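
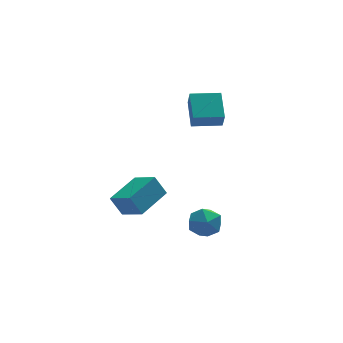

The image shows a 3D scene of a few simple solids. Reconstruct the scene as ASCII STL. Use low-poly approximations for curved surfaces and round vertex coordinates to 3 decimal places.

solid 
facet normal -0.989 0.142 0.031
outer loop
vertex 0.252 2.497 2.99
vertex 0.497 4.015 3.866
vertex 0.3 3.035 2.043
endloop
endfacet
facet normal -0.138 -0.858 -0.495
outer loop
vertex 1.903 2.805 1.994
vertex 0.252 2.497 2.99
vertex 0.3 3.035 2.043
endloop
endfacet
facet normal -0.989 0.143 0.030
outer loop
vertex 0.3 3.035 2.043
vertex 0.497 4.015 3.866
vertex 0.546 4.554 2.919
endloop
endfacet
facet normal 0.044 0.494 -0.869
outer loop
vertex 0.546 4.554 2.919
vertex 1.903 2.805 1.994
vertex 0.3 3.035 2.043
endloop
endfacet
facet normal -0.044 -0.494 0.868
outer loop
vertex 0.252 2.497 2.99
vertex 2.1 3.785 3.817
vertex 0.497 4.015 3.866
endloop
endfacet
facet normal -0.139 -0.858 -0.495
outer loop
vertex 1.854 2.266 2.941
vertex 0.252 2.497 2.99
vertex 1.903 2.805 1.994
endloop
endfacet
facet normal -0.045 -0.494 0.869
outer loop
vertex 1.854 2.266 2.941
vertex 2.1 3.785 3.817
vertex 0.252 2.497 2.99
endloop
endfacet
facet normal 0.138 0.858 0.495
outer loop
vertex 0.497 4.015 3.866
vertex 2.1 3.785 3.817
vertex 0.546 4.554 2.919
endloop
endfacet
facet normal 0.045 0.494 -0.868
outer loop
vertex 2.148 4.323 2.87
vertex 1.903 2.805 1.994
vertex 0.546 4.554 2.919
endloop
endfacet
facet normal 0.139 0.858 0.494
outer loop
vertex 0.546 4.554 2.919
vertex 2.1 3.785 3.817
vertex 2.148 4.323 2.87
endloop
endfacet
facet normal 0.989 -0.142 -0.030
outer loop
vertex 2.148 4.323 2.87
vertex 1.854 2.266 2.941
vertex 1.903 2.805 1.994
endloop
endfacet
facet normal 0.989 -0.142 -0.031
outer loop
vertex 2.1 3.785 3.817
vertex 1.854 2.266 2.941
vertex 2.148 4.323 2.87
endloop
endfacet
facet normal -0.051 0.732 0.680
outer loop
vertex -1.152 -2.259 -0.808
vertex -0.758 -2.853 -0.139
vertex -0.181 -2.295 -0.697
endloop
endfacet
facet normal 0.034 0.999 0.023
outer loop
vertex -1.152 -2.259 -0.808
vertex -0.181 -2.295 -0.697
vertex -0.571 -2.261 -1.594
endloop
endfacet
facet normal -0.510 0.772 -0.379
outer loop
vertex -1.152 -2.259 -0.808
vertex -0.571 -2.261 -1.594
vertex -1.388 -2.798 -1.589
endloop
endfacet
facet normal -0.931 0.365 0.029
outer loop
vertex -1.152 -2.259 -0.808
vertex -1.388 -2.798 -1.589
vertex -1.503 -3.164 -0.689
endloop
endfacet
facet normal -0.646 0.340 0.683
outer loop
vertex -1.152 -2.259 -0.808
vertex -1.503 -3.164 -0.689
vertex -0.758 -2.853 -0.139
endloop
endfacet
facet normal 0.636 0.730 -0.249
outer loop
vertex -0.571 -2.261 -1.594
vertex -0.181 -2.295 -0.697
vertex 0.183 -2.856 -1.411
endloop
endfacet
facet normal 0.499 0.297 0.814
outer loop
vertex -0.181 -2.295 -0.697
vertex -0.758 -2.853 -0.139
vertex 0.068 -3.222 -0.511
endloop
endfacet
facet normal -0.464 -0.336 0.819
outer loop
vertex -0.758 -2.853 -0.139
vertex -1.503 -3.164 -0.689
vertex -0.749 -3.759 -0.506
endloop
endfacet
facet normal -0.925 -0.296 -0.239
outer loop
vertex -1.503 -3.164 -0.689
vertex -1.388 -2.798 -1.589
vertex -1.139 -3.725 -1.403
endloop
endfacet
facet normal -0.243 0.362 -0.900
outer loop
vertex -1.388 -2.798 -1.589
vertex -0.571 -2.261 -1.594
vertex -0.562 -3.167 -1.961
endloop
endfacet
facet normal 0.931 -0.365 -0.029
outer loop
vertex -0.168 -3.761 -1.292
vertex 0.183 -2.856 -1.411
vertex 0.068 -3.222 -0.511
endloop
endfacet
facet normal 0.510 -0.772 0.379
outer loop
vertex -0.168 -3.761 -1.292
vertex 0.068 -3.222 -0.511
vertex -0.749 -3.759 -0.506
endloop
endfacet
facet normal -0.034 -0.999 -0.023
outer loop
vertex -0.168 -3.761 -1.292
vertex -0.749 -3.759 -0.506
vertex -1.139 -3.725 -1.403
endloop
endfacet
facet normal 0.051 -0.732 -0.680
outer loop
vertex -0.168 -3.761 -1.292
vertex -1.139 -3.725 -1.403
vertex -0.562 -3.167 -1.961
endloop
endfacet
facet normal 0.646 -0.340 -0.683
outer loop
vertex -0.168 -3.761 -1.292
vertex -0.562 -3.167 -1.961
vertex 0.183 -2.856 -1.411
endloop
endfacet
facet normal 0.925 0.296 0.239
outer loop
vertex 0.068 -3.222 -0.511
vertex 0.183 -2.856 -1.411
vertex -0.181 -2.295 -0.697
endloop
endfacet
facet normal 0.243 -0.362 0.900
outer loop
vertex -0.749 -3.759 -0.506
vertex 0.068 -3.222 -0.511
vertex -0.758 -2.853 -0.139
endloop
endfacet
facet normal -0.636 -0.730 0.249
outer loop
vertex -1.139 -3.725 -1.403
vertex -0.749 -3.759 -0.506
vertex -1.503 -3.164 -0.689
endloop
endfacet
facet normal -0.499 -0.297 -0.814
outer loop
vertex -0.562 -3.167 -1.961
vertex -1.139 -3.725 -1.403
vertex -1.388 -2.798 -1.589
endloop
endfacet
facet normal 0.464 0.336 -0.819
outer loop
vertex 0.183 -2.856 -1.411
vertex -0.562 -3.167 -1.961
vertex -0.571 -2.261 -1.594
endloop
endfacet
facet normal -0.763 -0.606 -0.225
outer loop
vertex -3.794 -0.575 -0.333
vertex -4.53 0.601 -1.002
vertex -3.25 -0.855 -1.424
endloop
endfacet
facet normal 0.478 -0.764 0.434
outer loop
vertex -1.67 0.399 -0.958
vertex -3.794 -0.575 -0.333
vertex -3.25 -0.855 -1.424
endloop
endfacet
facet normal -0.763 -0.606 -0.225
outer loop
vertex -3.25 -0.855 -1.424
vertex -4.53 0.601 -1.002
vertex -3.986 0.321 -2.092
endloop
endfacet
facet normal 0.435 -0.223 -0.872
outer loop
vertex -3.986 0.321 -2.092
vertex -1.67 0.399 -0.958
vertex -3.25 -0.855 -1.424
endloop
endfacet
facet normal -0.435 0.224 0.872
outer loop
vertex -3.794 -0.575 -0.333
vertex -2.95 1.855 -0.536
vertex -4.53 0.601 -1.002
endloop
endfacet
facet normal 0.478 -0.763 0.435
outer loop
vertex -2.214 0.679 0.132
vertex -3.794 -0.575 -0.333
vertex -1.67 0.399 -0.958
endloop
endfacet
facet normal -0.434 0.224 0.873
outer loop
vertex -2.214 0.679 0.132
vertex -2.95 1.855 -0.536
vertex -3.794 -0.575 -0.333
endloop
endfacet
facet normal -0.478 0.763 -0.435
outer loop
vertex -4.53 0.601 -1.002
vertex -2.95 1.855 -0.536
vertex -3.986 0.321 -2.092
endloop
endfacet
facet normal 0.435 -0.224 -0.872
outer loop
vertex -2.406 1.575 -1.627
vertex -1.67 0.399 -0.958
vertex -3.986 0.321 -2.092
endloop
endfacet
facet normal -0.478 0.763 -0.434
outer loop
vertex -3.986 0.321 -2.092
vertex -2.95 1.855 -0.536
vertex -2.406 1.575 -1.627
endloop
endfacet
facet normal 0.763 0.606 0.225
outer loop
vertex -2.406 1.575 -1.627
vertex -2.214 0.679 0.132
vertex -1.67 0.399 -0.958
endloop
endfacet
facet normal 0.763 0.606 0.225
outer loop
vertex -2.95 1.855 -0.536
vertex -2.214 0.679 0.132
vertex -2.406 1.575 -1.627
endloop
endfacet

endsolid


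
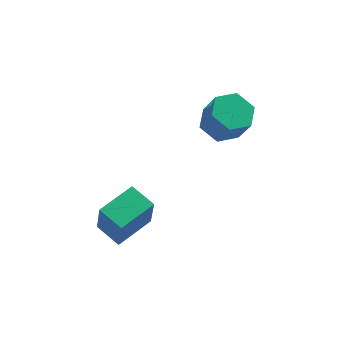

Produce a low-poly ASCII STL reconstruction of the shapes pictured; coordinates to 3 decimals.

solid 
facet normal -0.504 0.834 0.222
outer loop
vertex -4.737 -3.774 -2.039
vertex -3.054 -2.813 -1.827
vertex -4.772 -3.313 -3.851
endloop
endfacet
facet normal -0.863 -0.493 -0.109
outer loop
vertex -4.086 -4.447 -4.153
vertex -4.737 -3.774 -2.039
vertex -4.772 -3.313 -3.851
endloop
endfacet
facet normal -0.505 0.834 0.222
outer loop
vertex -4.772 -3.313 -3.851
vertex -3.054 -2.813 -1.827
vertex -3.089 -2.351 -3.639
endloop
endfacet
facet normal -0.019 0.247 -0.969
outer loop
vertex -3.089 -2.351 -3.639
vertex -4.086 -4.447 -4.153
vertex -4.772 -3.313 -3.851
endloop
endfacet
facet normal 0.019 -0.247 0.969
outer loop
vertex -4.737 -3.774 -2.039
vertex -2.368 -3.947 -2.129
vertex -3.054 -2.813 -1.827
endloop
endfacet
facet normal -0.863 -0.493 -0.109
outer loop
vertex -4.051 -4.909 -2.341
vertex -4.737 -3.774 -2.039
vertex -4.086 -4.447 -4.153
endloop
endfacet
facet normal 0.019 -0.246 0.969
outer loop
vertex -4.051 -4.909 -2.341
vertex -2.368 -3.947 -2.129
vertex -4.737 -3.774 -2.039
endloop
endfacet
facet normal 0.863 0.493 0.109
outer loop
vertex -3.054 -2.813 -1.827
vertex -2.368 -3.947 -2.129
vertex -3.089 -2.351 -3.639
endloop
endfacet
facet normal -0.019 0.247 -0.969
outer loop
vertex -2.403 -3.486 -3.941
vertex -4.086 -4.447 -4.153
vertex -3.089 -2.351 -3.639
endloop
endfacet
facet normal 0.863 0.493 0.109
outer loop
vertex -3.089 -2.351 -3.639
vertex -2.368 -3.947 -2.129
vertex -2.403 -3.486 -3.941
endloop
endfacet
facet normal 0.504 -0.834 -0.222
outer loop
vertex -2.403 -3.486 -3.941
vertex -4.051 -4.909 -2.341
vertex -4.086 -4.447 -4.153
endloop
endfacet
facet normal 0.505 -0.834 -0.222
outer loop
vertex -2.368 -3.947 -2.129
vertex -4.051 -4.909 -2.341
vertex -2.403 -3.486 -3.941
endloop
endfacet
facet normal -0.220 0.397 -0.891
outer loop
vertex 1.704 -2.86 0.541
vertex 1.114 -2.142 1.007
vertex 2.123 -1.957 0.84
endloop
endfacet
facet normal 0.888 -0.296 -0.351
outer loop
vertex 1.704 -2.86 0.541
vertex 2.123 -1.957 0.84
vertex 2.056 -3.496 1.966
endloop
endfacet
facet normal 0.888 -0.296 -0.352
outer loop
vertex 2.056 -3.496 1.966
vertex 2.123 -1.957 0.84
vertex 2.476 -2.593 2.265
endloop
endfacet
facet normal 0.221 -0.398 0.891
outer loop
vertex 2.056 -3.496 1.966
vertex 2.476 -2.593 2.265
vertex 1.466 -2.778 2.433
endloop
endfacet
facet normal -0.220 0.397 -0.891
outer loop
vertex 2.123 -1.957 0.84
vertex 1.114 -2.142 1.007
vertex 1.533 -1.239 1.306
endloop
endfacet
facet normal 0.793 0.604 0.073
outer loop
vertex 2.123 -1.957 0.84
vertex 1.533 -1.239 1.306
vertex 2.476 -2.593 2.265
endloop
endfacet
facet normal 0.794 0.604 0.073
outer loop
vertex 2.476 -2.593 2.265
vertex 1.533 -1.239 1.306
vertex 1.886 -1.874 2.732
endloop
endfacet
facet normal 0.221 -0.397 0.891
outer loop
vertex 2.476 -2.593 2.265
vertex 1.886 -1.874 2.732
vertex 1.466 -2.778 2.433
endloop
endfacet
facet normal -0.221 0.397 -0.891
outer loop
vertex 1.533 -1.239 1.306
vertex 1.114 -2.142 1.007
vertex 0.524 -1.424 1.474
endloop
endfacet
facet normal -0.094 0.901 0.424
outer loop
vertex 1.533 -1.239 1.306
vertex 0.524 -1.424 1.474
vertex 1.886 -1.874 2.732
endloop
endfacet
facet normal -0.095 0.900 0.425
outer loop
vertex 1.886 -1.874 2.732
vertex 0.524 -1.424 1.474
vertex 0.876 -2.06 2.899
endloop
endfacet
facet normal 0.220 -0.397 0.891
outer loop
vertex 1.886 -1.874 2.732
vertex 0.876 -2.06 2.899
vertex 1.466 -2.778 2.433
endloop
endfacet
facet normal -0.221 0.398 -0.891
outer loop
vertex 0.524 -1.424 1.474
vertex 1.114 -2.142 1.007
vertex 0.104 -2.327 1.175
endloop
endfacet
facet normal -0.888 0.297 0.352
outer loop
vertex 0.524 -1.424 1.474
vertex 0.104 -2.327 1.175
vertex 0.876 -2.06 2.899
endloop
endfacet
facet normal -0.888 0.296 0.352
outer loop
vertex 0.876 -2.06 2.899
vertex 0.104 -2.327 1.175
vertex 0.457 -2.963 2.6
endloop
endfacet
facet normal 0.220 -0.397 0.891
outer loop
vertex 0.876 -2.06 2.899
vertex 0.457 -2.963 2.6
vertex 1.466 -2.778 2.433
endloop
endfacet
facet normal -0.221 0.397 -0.891
outer loop
vertex 0.104 -2.327 1.175
vertex 1.114 -2.142 1.007
vertex 0.694 -3.046 0.708
endloop
endfacet
facet normal -0.794 -0.604 -0.073
outer loop
vertex 0.104 -2.327 1.175
vertex 0.694 -3.046 0.708
vertex 0.457 -2.963 2.6
endloop
endfacet
facet normal -0.793 -0.605 -0.073
outer loop
vertex 0.457 -2.963 2.6
vertex 0.694 -3.046 0.708
vertex 1.047 -3.681 2.134
endloop
endfacet
facet normal 0.220 -0.397 0.891
outer loop
vertex 0.457 -2.963 2.6
vertex 1.047 -3.681 2.134
vertex 1.466 -2.778 2.433
endloop
endfacet
facet normal -0.220 0.397 -0.891
outer loop
vertex 0.694 -3.046 0.708
vertex 1.114 -2.142 1.007
vertex 1.704 -2.86 0.541
endloop
endfacet
facet normal 0.096 -0.900 -0.425
outer loop
vertex 0.694 -3.046 0.708
vertex 1.704 -2.86 0.541
vertex 1.047 -3.681 2.134
endloop
endfacet
facet normal 0.094 -0.900 -0.425
outer loop
vertex 1.047 -3.681 2.134
vertex 1.704 -2.86 0.541
vertex 2.056 -3.496 1.966
endloop
endfacet
facet normal 0.221 -0.397 0.891
outer loop
vertex 1.047 -3.681 2.134
vertex 2.056 -3.496 1.966
vertex 1.466 -2.778 2.433
endloop
endfacet

endsolid


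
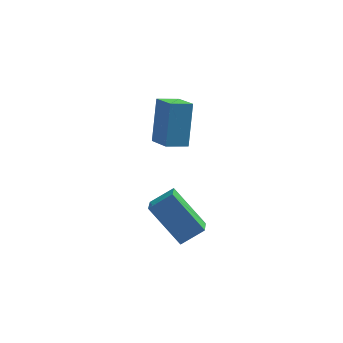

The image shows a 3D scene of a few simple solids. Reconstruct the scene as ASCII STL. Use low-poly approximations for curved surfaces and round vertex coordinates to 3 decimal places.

solid 
facet normal -0.586 0.393 0.709
outer loop
vertex 0.136 -2.119 0.235
vertex 0.199 -1.234 -0.204
vertex -0.705 -2.342 -0.336
endloop
endfacet
facet normal -0.064 -0.894 0.443
outer loop
vertex 0.401 -3.086 -1.676
vertex 0.136 -2.119 0.235
vertex -0.705 -2.342 -0.336
endloop
endfacet
facet normal -0.586 0.393 0.709
outer loop
vertex -0.705 -2.342 -0.336
vertex 0.199 -1.234 -0.204
vertex -0.642 -1.457 -0.775
endloop
endfacet
facet normal -0.808 -0.214 -0.548
outer loop
vertex -0.642 -1.457 -0.775
vertex 0.401 -3.086 -1.676
vertex -0.705 -2.342 -0.336
endloop
endfacet
facet normal 0.808 0.214 0.548
outer loop
vertex 0.136 -2.119 0.235
vertex 1.305 -1.978 -1.544
vertex 0.199 -1.234 -0.204
endloop
endfacet
facet normal -0.064 -0.894 0.443
outer loop
vertex 1.242 -2.863 -1.105
vertex 0.136 -2.119 0.235
vertex 0.401 -3.086 -1.676
endloop
endfacet
facet normal 0.808 0.214 0.548
outer loop
vertex 1.242 -2.863 -1.105
vertex 1.305 -1.978 -1.544
vertex 0.136 -2.119 0.235
endloop
endfacet
facet normal 0.064 0.894 -0.443
outer loop
vertex 0.199 -1.234 -0.204
vertex 1.305 -1.978 -1.544
vertex -0.642 -1.457 -0.775
endloop
endfacet
facet normal -0.808 -0.214 -0.548
outer loop
vertex 0.464 -2.201 -2.115
vertex 0.401 -3.086 -1.676
vertex -0.642 -1.457 -0.775
endloop
endfacet
facet normal 0.064 0.894 -0.443
outer loop
vertex -0.642 -1.457 -0.775
vertex 1.305 -1.978 -1.544
vertex 0.464 -2.201 -2.115
endloop
endfacet
facet normal 0.586 -0.393 -0.709
outer loop
vertex 0.464 -2.201 -2.115
vertex 1.242 -2.863 -1.105
vertex 0.401 -3.086 -1.676
endloop
endfacet
facet normal 0.586 -0.393 -0.709
outer loop
vertex 1.305 -1.978 -1.544
vertex 1.242 -2.863 -1.105
vertex 0.464 -2.201 -2.115
endloop
endfacet
facet normal -0.906 -0.320 0.276
outer loop
vertex 0.122 1.625 2.11
vertex -0.368 2.595 1.626
vertex -0.057 0.714 0.464
endloop
endfacet
facet normal 0.411 -0.816 0.407
outer loop
vertex 0.768 1.005 0.214
vertex 0.122 1.625 2.11
vertex -0.057 0.714 0.464
endloop
endfacet
facet normal -0.906 -0.320 0.276
outer loop
vertex -0.057 0.714 0.464
vertex -0.368 2.595 1.626
vertex -0.547 1.684 -0.02
endloop
endfacet
facet normal -0.094 -0.482 -0.871
outer loop
vertex -0.547 1.684 -0.02
vertex 0.768 1.005 0.214
vertex -0.057 0.714 0.464
endloop
endfacet
facet normal 0.094 0.482 0.871
outer loop
vertex 0.122 1.625 2.11
vertex 0.457 2.886 1.376
vertex -0.368 2.595 1.626
endloop
endfacet
facet normal 0.411 -0.816 0.407
outer loop
vertex 0.947 1.916 1.86
vertex 0.122 1.625 2.11
vertex 0.768 1.005 0.214
endloop
endfacet
facet normal 0.094 0.482 0.871
outer loop
vertex 0.947 1.916 1.86
vertex 0.457 2.886 1.376
vertex 0.122 1.625 2.11
endloop
endfacet
facet normal -0.411 0.816 -0.407
outer loop
vertex -0.368 2.595 1.626
vertex 0.457 2.886 1.376
vertex -0.547 1.684 -0.02
endloop
endfacet
facet normal -0.094 -0.482 -0.871
outer loop
vertex 0.278 1.975 -0.27
vertex 0.768 1.005 0.214
vertex -0.547 1.684 -0.02
endloop
endfacet
facet normal -0.411 0.816 -0.407
outer loop
vertex -0.547 1.684 -0.02
vertex 0.457 2.886 1.376
vertex 0.278 1.975 -0.27
endloop
endfacet
facet normal 0.906 0.320 -0.276
outer loop
vertex 0.278 1.975 -0.27
vertex 0.947 1.916 1.86
vertex 0.768 1.005 0.214
endloop
endfacet
facet normal 0.906 0.320 -0.276
outer loop
vertex 0.457 2.886 1.376
vertex 0.947 1.916 1.86
vertex 0.278 1.975 -0.27
endloop
endfacet

endsolid


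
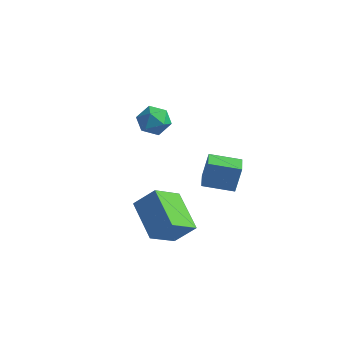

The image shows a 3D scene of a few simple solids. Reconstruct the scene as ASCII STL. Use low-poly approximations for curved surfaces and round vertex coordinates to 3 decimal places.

solid 
facet normal -0.508 0.855 -0.108
outer loop
vertex 0.719 2.147 -2.753
vertex 2.118 2.936 -3.084
vertex 0.534 1.848 -4.253
endloop
endfacet
facet normal -0.854 -0.481 0.201
outer loop
vertex 1.082 0.924 -4.136
vertex 0.719 2.147 -2.753
vertex 0.534 1.848 -4.253
endloop
endfacet
facet normal -0.508 0.855 -0.108
outer loop
vertex 0.534 1.848 -4.253
vertex 2.118 2.936 -3.084
vertex 1.933 2.637 -4.583
endloop
endfacet
facet normal -0.120 -0.194 -0.974
outer loop
vertex 1.933 2.637 -4.583
vertex 1.082 0.924 -4.136
vertex 0.534 1.848 -4.253
endloop
endfacet
facet normal 0.120 0.195 0.973
outer loop
vertex 0.719 2.147 -2.753
vertex 2.666 2.012 -2.967
vertex 2.118 2.936 -3.084
endloop
endfacet
facet normal -0.853 -0.481 0.201
outer loop
vertex 1.267 1.223 -2.637
vertex 0.719 2.147 -2.753
vertex 1.082 0.924 -4.136
endloop
endfacet
facet normal 0.120 0.194 0.974
outer loop
vertex 1.267 1.223 -2.637
vertex 2.666 2.012 -2.967
vertex 0.719 2.147 -2.753
endloop
endfacet
facet normal 0.853 0.481 -0.201
outer loop
vertex 2.118 2.936 -3.084
vertex 2.666 2.012 -2.967
vertex 1.933 2.637 -4.583
endloop
endfacet
facet normal -0.121 -0.194 -0.974
outer loop
vertex 2.481 1.713 -4.467
vertex 1.082 0.924 -4.136
vertex 1.933 2.637 -4.583
endloop
endfacet
facet normal 0.853 0.481 -0.201
outer loop
vertex 1.933 2.637 -4.583
vertex 2.666 2.012 -2.967
vertex 2.481 1.713 -4.467
endloop
endfacet
facet normal 0.508 -0.855 0.108
outer loop
vertex 2.481 1.713 -4.467
vertex 1.267 1.223 -2.637
vertex 1.082 0.924 -4.136
endloop
endfacet
facet normal 0.508 -0.855 0.108
outer loop
vertex 2.666 2.012 -2.967
vertex 1.267 1.223 -2.637
vertex 2.481 1.713 -4.467
endloop
endfacet
facet normal -0.616 -0.351 -0.705
outer loop
vertex 0.325 -3.697 -2.548
vertex 0.722 -2.288 -3.596
vertex 1.99 -4.827 -3.439
endloop
endfacet
facet normal -0.220 -0.783 0.582
outer loop
vertex 2.858 -4.332 -2.444
vertex 0.325 -3.697 -2.548
vertex 1.99 -4.827 -3.439
endloop
endfacet
facet normal -0.616 -0.351 -0.705
outer loop
vertex 1.99 -4.827 -3.439
vertex 0.722 -2.288 -3.596
vertex 2.386 -3.418 -4.486
endloop
endfacet
facet normal 0.757 -0.513 -0.405
outer loop
vertex 2.386 -3.418 -4.486
vertex 2.858 -4.332 -2.444
vertex 1.99 -4.827 -3.439
endloop
endfacet
facet normal -0.757 0.514 0.404
outer loop
vertex 0.325 -3.697 -2.548
vertex 1.59 -1.793 -2.601
vertex 0.722 -2.288 -3.596
endloop
endfacet
facet normal -0.220 -0.783 0.582
outer loop
vertex 1.194 -3.202 -1.554
vertex 0.325 -3.697 -2.548
vertex 2.858 -4.332 -2.444
endloop
endfacet
facet normal -0.756 0.514 0.405
outer loop
vertex 1.194 -3.202 -1.554
vertex 1.59 -1.793 -2.601
vertex 0.325 -3.697 -2.548
endloop
endfacet
facet normal 0.220 0.783 -0.582
outer loop
vertex 0.722 -2.288 -3.596
vertex 1.59 -1.793 -2.601
vertex 2.386 -3.418 -4.486
endloop
endfacet
facet normal 0.756 -0.514 -0.405
outer loop
vertex 3.255 -2.923 -3.492
vertex 2.858 -4.332 -2.444
vertex 2.386 -3.418 -4.486
endloop
endfacet
facet normal 0.220 0.783 -0.582
outer loop
vertex 2.386 -3.418 -4.486
vertex 1.59 -1.793 -2.601
vertex 3.255 -2.923 -3.492
endloop
endfacet
facet normal 0.616 0.351 0.705
outer loop
vertex 3.255 -2.923 -3.492
vertex 1.194 -3.202 -1.554
vertex 2.858 -4.332 -2.444
endloop
endfacet
facet normal 0.616 0.351 0.705
outer loop
vertex 1.59 -1.793 -2.601
vertex 1.194 -3.202 -1.554
vertex 3.255 -2.923 -3.492
endloop
endfacet
facet normal -0.532 -0.266 0.804
outer loop
vertex -1.227 -0.03 1.32
vertex -1.427 -0.819 0.927
vertex -0.687 -0.745 1.441
endloop
endfacet
facet normal 0.004 0.170 0.986
outer loop
vertex -1.227 -0.03 1.32
vertex -0.687 -0.745 1.441
vertex -0.329 0.073 1.299
endloop
endfacet
facet normal -0.075 0.779 0.622
outer loop
vertex -1.227 -0.03 1.32
vertex -0.329 0.073 1.299
vertex -0.847 0.504 0.697
endloop
endfacet
facet normal -0.658 0.721 0.216
outer loop
vertex -1.227 -0.03 1.32
vertex -0.847 0.504 0.697
vertex -1.526 -0.047 0.467
endloop
endfacet
facet normal -0.942 0.075 0.329
outer loop
vertex -1.227 -0.03 1.32
vertex -1.526 -0.047 0.467
vertex -1.427 -0.819 0.927
endloop
endfacet
facet normal 0.615 -0.134 0.777
outer loop
vertex -0.329 0.073 1.299
vertex -0.687 -0.745 1.441
vertex 0.026 -0.653 0.893
endloop
endfacet
facet normal -0.252 -0.838 0.484
outer loop
vertex -0.687 -0.745 1.441
vertex -1.427 -0.819 0.927
vertex -0.653 -1.204 0.663
endloop
endfacet
facet normal -0.914 -0.287 -0.286
outer loop
vertex -1.427 -0.819 0.927
vertex -1.526 -0.047 0.467
vertex -1.171 -0.773 0.061
endloop
endfacet
facet normal -0.457 0.757 -0.467
outer loop
vertex -1.526 -0.047 0.467
vertex -0.847 0.504 0.697
vertex -0.813 0.045 -0.081
endloop
endfacet
facet normal 0.488 0.852 0.190
outer loop
vertex -0.847 0.504 0.697
vertex -0.329 0.073 1.299
vertex -0.073 0.119 0.433
endloop
endfacet
facet normal 0.658 -0.721 -0.216
outer loop
vertex -0.273 -0.67 0.04
vertex 0.026 -0.653 0.893
vertex -0.653 -1.204 0.663
endloop
endfacet
facet normal 0.075 -0.779 -0.622
outer loop
vertex -0.273 -0.67 0.04
vertex -0.653 -1.204 0.663
vertex -1.171 -0.773 0.061
endloop
endfacet
facet normal -0.004 -0.170 -0.986
outer loop
vertex -0.273 -0.67 0.04
vertex -1.171 -0.773 0.061
vertex -0.813 0.045 -0.081
endloop
endfacet
facet normal 0.532 0.266 -0.804
outer loop
vertex -0.273 -0.67 0.04
vertex -0.813 0.045 -0.081
vertex -0.073 0.119 0.433
endloop
endfacet
facet normal 0.942 -0.075 -0.329
outer loop
vertex -0.273 -0.67 0.04
vertex -0.073 0.119 0.433
vertex 0.026 -0.653 0.893
endloop
endfacet
facet normal 0.457 -0.757 0.467
outer loop
vertex -0.653 -1.204 0.663
vertex 0.026 -0.653 0.893
vertex -0.687 -0.745 1.441
endloop
endfacet
facet normal -0.488 -0.852 -0.190
outer loop
vertex -1.171 -0.773 0.061
vertex -0.653 -1.204 0.663
vertex -1.427 -0.819 0.927
endloop
endfacet
facet normal -0.615 0.134 -0.777
outer loop
vertex -0.813 0.045 -0.081
vertex -1.171 -0.773 0.061
vertex -1.526 -0.047 0.467
endloop
endfacet
facet normal 0.252 0.838 -0.484
outer loop
vertex -0.073 0.119 0.433
vertex -0.813 0.045 -0.081
vertex -0.847 0.504 0.697
endloop
endfacet
facet normal 0.914 0.287 0.286
outer loop
vertex 0.026 -0.653 0.893
vertex -0.073 0.119 0.433
vertex -0.329 0.073 1.299
endloop
endfacet

endsolid


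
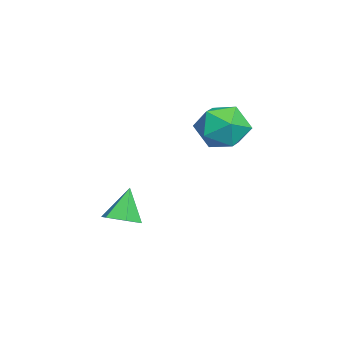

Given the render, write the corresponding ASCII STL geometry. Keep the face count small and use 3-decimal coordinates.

solid 
facet normal -0.358 0.827 0.433
outer loop
vertex 2.244 3.401 1.908
vertex 2.882 3.3 2.629
vertex 3.117 3.813 1.843
endloop
endfacet
facet normal -0.427 0.861 -0.277
outer loop
vertex 2.244 3.401 1.908
vertex 3.117 3.813 1.843
vertex 2.731 3.374 1.072
endloop
endfacet
facet normal -0.819 0.302 -0.487
outer loop
vertex 2.244 3.401 1.908
vertex 2.731 3.374 1.072
vertex 2.257 2.589 1.382
endloop
endfacet
facet normal -0.993 -0.076 0.093
outer loop
vertex 2.244 3.401 1.908
vertex 2.257 2.589 1.382
vertex 2.351 2.543 2.344
endloop
endfacet
facet normal -0.708 0.248 0.661
outer loop
vertex 2.244 3.401 1.908
vertex 2.351 2.543 2.344
vertex 2.882 3.3 2.629
endloop
endfacet
facet normal 0.222 0.795 -0.564
outer loop
vertex 2.731 3.374 1.072
vertex 3.117 3.813 1.843
vertex 3.669 3.257 1.276
endloop
endfacet
facet normal 0.334 0.741 0.583
outer loop
vertex 3.117 3.813 1.843
vertex 2.882 3.3 2.629
vertex 3.763 3.211 2.238
endloop
endfacet
facet normal -0.232 -0.196 0.953
outer loop
vertex 2.882 3.3 2.629
vertex 2.351 2.543 2.344
vertex 3.289 2.426 2.548
endloop
endfacet
facet normal -0.692 -0.721 0.033
outer loop
vertex 2.351 2.543 2.344
vertex 2.257 2.589 1.382
vertex 2.903 1.987 1.777
endloop
endfacet
facet normal -0.412 -0.108 -0.905
outer loop
vertex 2.257 2.589 1.382
vertex 2.731 3.374 1.072
vertex 3.138 2.5 0.991
endloop
endfacet
facet normal 0.993 0.076 -0.093
outer loop
vertex 3.776 2.399 1.712
vertex 3.669 3.257 1.276
vertex 3.763 3.211 2.238
endloop
endfacet
facet normal 0.819 -0.302 0.487
outer loop
vertex 3.776 2.399 1.712
vertex 3.763 3.211 2.238
vertex 3.289 2.426 2.548
endloop
endfacet
facet normal 0.427 -0.861 0.277
outer loop
vertex 3.776 2.399 1.712
vertex 3.289 2.426 2.548
vertex 2.903 1.987 1.777
endloop
endfacet
facet normal 0.358 -0.827 -0.433
outer loop
vertex 3.776 2.399 1.712
vertex 2.903 1.987 1.777
vertex 3.138 2.5 0.991
endloop
endfacet
facet normal 0.708 -0.248 -0.661
outer loop
vertex 3.776 2.399 1.712
vertex 3.138 2.5 0.991
vertex 3.669 3.257 1.276
endloop
endfacet
facet normal 0.692 0.721 -0.033
outer loop
vertex 3.763 3.211 2.238
vertex 3.669 3.257 1.276
vertex 3.117 3.813 1.843
endloop
endfacet
facet normal 0.412 0.108 0.905
outer loop
vertex 3.289 2.426 2.548
vertex 3.763 3.211 2.238
vertex 2.882 3.3 2.629
endloop
endfacet
facet normal -0.222 -0.795 0.564
outer loop
vertex 2.903 1.987 1.777
vertex 3.289 2.426 2.548
vertex 2.351 2.543 2.344
endloop
endfacet
facet normal -0.334 -0.741 -0.583
outer loop
vertex 3.138 2.5 0.991
vertex 2.903 1.987 1.777
vertex 2.257 2.589 1.382
endloop
endfacet
facet normal 0.232 0.196 -0.953
outer loop
vertex 3.669 3.257 1.276
vertex 3.138 2.5 0.991
vertex 2.731 3.374 1.072
endloop
endfacet
facet normal 0.452 -0.149 -0.880
outer loop
vertex 3.684 -0.619 -1.939
vertex 3.253 -0.197 -2.232
vertex 3.828 0.034 -1.976
endloop
endfacet
facet normal 0.607 -0.089 0.790
outer loop
vertex 3.684 -0.619 -1.939
vertex 3.828 0.034 -1.976
vertex 2.667 -0.003 -1.088
endloop
endfacet
facet normal 0.452 -0.150 -0.879
outer loop
vertex 3.828 0.034 -1.976
vertex 3.253 -0.197 -2.232
vertex 3.398 0.456 -2.269
endloop
endfacet
facet normal 0.382 0.757 0.530
outer loop
vertex 3.828 0.034 -1.976
vertex 3.398 0.456 -2.269
vertex 2.667 -0.003 -1.088
endloop
endfacet
facet normal 0.451 -0.150 -0.880
outer loop
vertex 3.398 0.456 -2.269
vertex 3.253 -0.197 -2.232
vertex 2.823 0.225 -2.524
endloop
endfacet
facet normal -0.409 0.907 0.100
outer loop
vertex 3.398 0.456 -2.269
vertex 2.823 0.225 -2.524
vertex 2.667 -0.003 -1.088
endloop
endfacet
facet normal 0.451 -0.149 -0.880
outer loop
vertex 2.823 0.225 -2.524
vertex 3.253 -0.197 -2.232
vertex 2.679 -0.428 -2.487
endloop
endfacet
facet normal -0.975 0.211 -0.072
outer loop
vertex 2.823 0.225 -2.524
vertex 2.679 -0.428 -2.487
vertex 2.667 -0.003 -1.088
endloop
endfacet
facet normal 0.451 -0.149 -0.880
outer loop
vertex 2.679 -0.428 -2.487
vertex 3.253 -0.197 -2.232
vertex 3.109 -0.85 -2.195
endloop
endfacet
facet normal -0.750 -0.635 0.186
outer loop
vertex 2.679 -0.428 -2.487
vertex 3.109 -0.85 -2.195
vertex 2.667 -0.003 -1.088
endloop
endfacet
facet normal 0.452 -0.149 -0.880
outer loop
vertex 3.109 -0.85 -2.195
vertex 3.253 -0.197 -2.232
vertex 3.684 -0.619 -1.939
endloop
endfacet
facet normal 0.041 -0.786 0.617
outer loop
vertex 3.109 -0.85 -2.195
vertex 3.684 -0.619 -1.939
vertex 2.667 -0.003 -1.088
endloop
endfacet

endsolid


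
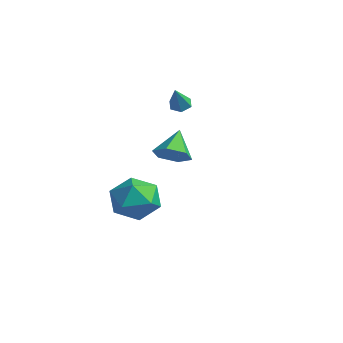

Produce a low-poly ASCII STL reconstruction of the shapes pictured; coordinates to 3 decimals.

solid 
facet normal -0.878 0.389 0.279
outer loop
vertex -2.335 -2.737 -1.323
vertex -1.877 -2.456 -0.275
vertex -1.821 -1.689 -1.167
endloop
endfacet
facet normal -0.786 0.449 -0.426
outer loop
vertex -2.335 -2.737 -1.323
vertex -1.821 -1.689 -1.167
vertex -1.631 -2.296 -2.158
endloop
endfacet
facet normal -0.692 -0.207 -0.692
outer loop
vertex -2.335 -2.737 -1.323
vertex -1.631 -2.296 -2.158
vertex -1.57 -3.438 -1.878
endloop
endfacet
facet normal -0.725 -0.671 -0.152
outer loop
vertex -2.335 -2.737 -1.323
vertex -1.57 -3.438 -1.878
vertex -1.722 -3.537 -0.714
endloop
endfacet
facet normal -0.841 -0.303 0.449
outer loop
vertex -2.335 -2.737 -1.323
vertex -1.722 -3.537 -0.714
vertex -1.877 -2.456 -0.275
endloop
endfacet
facet normal -0.187 0.821 -0.539
outer loop
vertex -1.631 -2.296 -2.158
vertex -1.821 -1.689 -1.167
vertex -0.738 -1.743 -1.626
endloop
endfacet
facet normal -0.337 0.724 0.602
outer loop
vertex -1.821 -1.689 -1.167
vertex -1.877 -2.456 -0.275
vertex -0.89 -1.842 -0.462
endloop
endfacet
facet normal -0.277 -0.395 0.876
outer loop
vertex -1.877 -2.456 -0.275
vertex -1.722 -3.537 -0.714
vertex -0.829 -2.984 -0.182
endloop
endfacet
facet normal -0.090 -0.991 -0.096
outer loop
vertex -1.722 -3.537 -0.714
vertex -1.57 -3.438 -1.878
vertex -0.639 -3.591 -1.173
endloop
endfacet
facet normal -0.035 -0.240 -0.970
outer loop
vertex -1.57 -3.438 -1.878
vertex -1.631 -2.296 -2.158
vertex -0.583 -2.824 -2.065
endloop
endfacet
facet normal 0.725 0.671 0.152
outer loop
vertex -0.125 -2.543 -1.017
vertex -0.738 -1.743 -1.626
vertex -0.89 -1.842 -0.462
endloop
endfacet
facet normal 0.692 0.207 0.692
outer loop
vertex -0.125 -2.543 -1.017
vertex -0.89 -1.842 -0.462
vertex -0.829 -2.984 -0.182
endloop
endfacet
facet normal 0.786 -0.449 0.426
outer loop
vertex -0.125 -2.543 -1.017
vertex -0.829 -2.984 -0.182
vertex -0.639 -3.591 -1.173
endloop
endfacet
facet normal 0.878 -0.389 -0.279
outer loop
vertex -0.125 -2.543 -1.017
vertex -0.639 -3.591 -1.173
vertex -0.583 -2.824 -2.065
endloop
endfacet
facet normal 0.841 0.303 -0.449
outer loop
vertex -0.125 -2.543 -1.017
vertex -0.583 -2.824 -2.065
vertex -0.738 -1.743 -1.626
endloop
endfacet
facet normal 0.090 0.991 0.096
outer loop
vertex -0.89 -1.842 -0.462
vertex -0.738 -1.743 -1.626
vertex -1.821 -1.689 -1.167
endloop
endfacet
facet normal 0.035 0.240 0.970
outer loop
vertex -0.829 -2.984 -0.182
vertex -0.89 -1.842 -0.462
vertex -1.877 -2.456 -0.275
endloop
endfacet
facet normal 0.187 -0.821 0.539
outer loop
vertex -0.639 -3.591 -1.173
vertex -0.829 -2.984 -0.182
vertex -1.722 -3.537 -0.714
endloop
endfacet
facet normal 0.337 -0.724 -0.602
outer loop
vertex -0.583 -2.824 -2.065
vertex -0.639 -3.591 -1.173
vertex -1.57 -3.438 -1.878
endloop
endfacet
facet normal 0.277 0.395 -0.876
outer loop
vertex -0.738 -1.743 -1.626
vertex -0.583 -2.824 -2.065
vertex -1.631 -2.296 -2.158
endloop
endfacet
facet normal 0.480 -0.534 -0.696
outer loop
vertex 3.327 -3.906 3.538
vertex 3.014 -3.46 2.98
vertex 3.698 -3.262 3.3
endloop
endfacet
facet normal 0.444 0.074 0.893
outer loop
vertex 3.327 -3.906 3.538
vertex 3.698 -3.262 3.3
vertex 2.366 -2.74 3.92
endloop
endfacet
facet normal 0.480 -0.533 -0.696
outer loop
vertex 3.698 -3.262 3.3
vertex 3.014 -3.46 2.98
vertex 3.384 -2.816 2.742
endloop
endfacet
facet normal 0.482 0.796 0.365
outer loop
vertex 3.698 -3.262 3.3
vertex 3.384 -2.816 2.742
vertex 2.366 -2.74 3.92
endloop
endfacet
facet normal 0.481 -0.533 -0.696
outer loop
vertex 3.384 -2.816 2.742
vertex 3.014 -3.46 2.98
vertex 2.701 -3.014 2.422
endloop
endfacet
facet normal -0.177 0.960 -0.215
outer loop
vertex 3.384 -2.816 2.742
vertex 2.701 -3.014 2.422
vertex 2.366 -2.74 3.92
endloop
endfacet
facet normal 0.481 -0.533 -0.696
outer loop
vertex 2.701 -3.014 2.422
vertex 3.014 -3.46 2.98
vertex 2.331 -3.658 2.66
endloop
endfacet
facet normal -0.875 0.403 -0.269
outer loop
vertex 2.701 -3.014 2.422
vertex 2.331 -3.658 2.66
vertex 2.366 -2.74 3.92
endloop
endfacet
facet normal 0.481 -0.533 -0.696
outer loop
vertex 2.331 -3.658 2.66
vertex 3.014 -3.46 2.98
vertex 2.644 -4.104 3.218
endloop
endfacet
facet normal -0.912 -0.318 0.257
outer loop
vertex 2.331 -3.658 2.66
vertex 2.644 -4.104 3.218
vertex 2.366 -2.74 3.92
endloop
endfacet
facet normal 0.481 -0.533 -0.696
outer loop
vertex 2.644 -4.104 3.218
vertex 3.014 -3.46 2.98
vertex 3.327 -3.906 3.538
endloop
endfacet
facet normal -0.253 -0.483 0.838
outer loop
vertex 2.644 -4.104 3.218
vertex 3.327 -3.906 3.538
vertex 2.366 -2.74 3.92
endloop
endfacet
facet normal -0.426 0.443 -0.789
outer loop
vertex -2.039 0.475 3.043
vertex -2.454 0.206 3.116
vertex -2.402 0.651 3.338
endloop
endfacet
facet normal 0.642 0.654 0.400
outer loop
vertex -2.039 0.475 3.043
vertex -2.402 0.651 3.338
vertex -1.866 -0.406 4.204
endloop
endfacet
facet normal -0.428 0.443 -0.788
outer loop
vertex -2.402 0.651 3.338
vertex -2.454 0.206 3.116
vertex -2.817 0.382 3.412
endloop
endfacet
facet normal -0.214 0.552 0.806
outer loop
vertex -2.402 0.651 3.338
vertex -2.817 0.382 3.412
vertex -1.866 -0.406 4.204
endloop
endfacet
facet normal -0.427 0.445 -0.788
outer loop
vertex -2.817 0.382 3.412
vertex -2.454 0.206 3.116
vertex -2.869 -0.063 3.189
endloop
endfacet
facet normal -0.730 -0.236 0.641
outer loop
vertex -2.817 0.382 3.412
vertex -2.869 -0.063 3.189
vertex -1.866 -0.406 4.204
endloop
endfacet
facet normal -0.426 0.443 -0.789
outer loop
vertex -2.869 -0.063 3.189
vertex -2.454 0.206 3.116
vertex -2.506 -0.239 2.894
endloop
endfacet
facet normal -0.387 -0.919 0.072
outer loop
vertex -2.869 -0.063 3.189
vertex -2.506 -0.239 2.894
vertex -1.866 -0.406 4.204
endloop
endfacet
facet normal -0.426 0.443 -0.789
outer loop
vertex -2.506 -0.239 2.894
vertex -2.454 0.206 3.116
vertex -2.091 0.03 2.821
endloop
endfacet
facet normal 0.471 -0.817 -0.334
outer loop
vertex -2.506 -0.239 2.894
vertex -2.091 0.03 2.821
vertex -1.866 -0.406 4.204
endloop
endfacet
facet normal -0.426 0.443 -0.789
outer loop
vertex -2.091 0.03 2.821
vertex -2.454 0.206 3.116
vertex -2.039 0.475 3.043
endloop
endfacet
facet normal 0.985 -0.030 -0.170
outer loop
vertex -2.091 0.03 2.821
vertex -2.039 0.475 3.043
vertex -1.866 -0.406 4.204
endloop
endfacet

endsolid


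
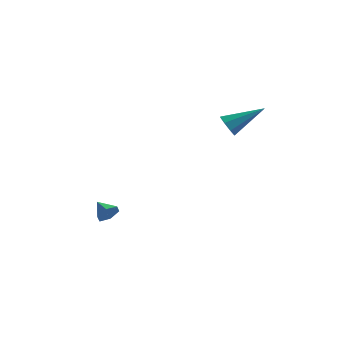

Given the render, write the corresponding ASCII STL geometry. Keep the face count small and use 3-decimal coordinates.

solid 
facet normal -0.770 -0.403 -0.495
outer loop
vertex 2.633 -1.889 2.161
vertex 2.199 -1.558 2.567
vertex 2.506 -1.419 1.976
endloop
endfacet
facet normal 0.791 -0.027 -0.611
outer loop
vertex 2.633 -1.889 2.161
vertex 2.506 -1.419 1.976
vertex 3.761 -0.742 3.573
endloop
endfacet
facet normal -0.770 -0.402 -0.495
outer loop
vertex 2.506 -1.419 1.976
vertex 2.199 -1.558 2.567
vertex 2.2 -1.031 2.137
endloop
endfacet
facet normal 0.462 0.625 -0.629
outer loop
vertex 2.506 -1.419 1.976
vertex 2.2 -1.031 2.137
vertex 3.761 -0.742 3.573
endloop
endfacet
facet normal -0.769 -0.403 -0.496
outer loop
vertex 2.2 -1.031 2.137
vertex 2.199 -1.558 2.567
vertex 1.892 -0.952 2.55
endloop
endfacet
facet normal -0.005 0.981 -0.192
outer loop
vertex 2.2 -1.031 2.137
vertex 1.892 -0.952 2.55
vertex 3.761 -0.742 3.573
endloop
endfacet
facet normal -0.769 -0.404 -0.495
outer loop
vertex 1.892 -0.952 2.55
vertex 2.199 -1.558 2.567
vertex 1.765 -1.228 2.972
endloop
endfacet
facet normal -0.336 0.831 0.443
outer loop
vertex 1.892 -0.952 2.55
vertex 1.765 -1.228 2.972
vertex 3.761 -0.742 3.573
endloop
endfacet
facet normal -0.769 -0.402 -0.496
outer loop
vertex 1.765 -1.228 2.972
vertex 2.199 -1.558 2.567
vertex 1.891 -1.697 3.157
endloop
endfacet
facet normal -0.337 0.266 0.903
outer loop
vertex 1.765 -1.228 2.972
vertex 1.891 -1.697 3.157
vertex 3.761 -0.742 3.573
endloop
endfacet
facet normal -0.769 -0.402 -0.496
outer loop
vertex 1.891 -1.697 3.157
vertex 2.199 -1.558 2.567
vertex 2.198 -2.086 2.996
endloop
endfacet
facet normal -0.007 -0.387 0.922
outer loop
vertex 1.891 -1.697 3.157
vertex 2.198 -2.086 2.996
vertex 3.761 -0.742 3.573
endloop
endfacet
facet normal -0.770 -0.402 -0.496
outer loop
vertex 2.198 -2.086 2.996
vertex 2.199 -1.558 2.567
vertex 2.505 -2.165 2.584
endloop
endfacet
facet normal 0.460 -0.743 0.485
outer loop
vertex 2.198 -2.086 2.996
vertex 2.505 -2.165 2.584
vertex 3.761 -0.742 3.573
endloop
endfacet
facet normal -0.770 -0.402 -0.495
outer loop
vertex 2.505 -2.165 2.584
vertex 2.199 -1.558 2.567
vertex 2.633 -1.889 2.161
endloop
endfacet
facet normal 0.790 -0.594 -0.149
outer loop
vertex 2.505 -2.165 2.584
vertex 2.633 -1.889 2.161
vertex 3.761 -0.742 3.573
endloop
endfacet
facet normal 0.741 -0.522 -0.422
outer loop
vertex -2.98 -2.371 -3.211
vertex -3.372 -2.527 -3.706
vertex -3.009 -1.988 -3.735
endloop
endfacet
facet normal 0.230 0.792 0.566
outer loop
vertex -2.98 -2.371 -3.211
vertex -3.009 -1.988 -3.735
vertex -4.128 -1.993 -3.274
endloop
endfacet
facet normal 0.741 -0.522 -0.423
outer loop
vertex -3.009 -1.988 -3.735
vertex -3.372 -2.527 -3.706
vertex -3.401 -2.143 -4.23
endloop
endfacet
facet normal -0.098 0.969 -0.226
outer loop
vertex -3.009 -1.988 -3.735
vertex -3.401 -2.143 -4.23
vertex -4.128 -1.993 -3.274
endloop
endfacet
facet normal 0.740 -0.522 -0.424
outer loop
vertex -3.401 -2.143 -4.23
vertex -3.372 -2.527 -3.706
vertex -3.764 -2.682 -4.2
endloop
endfacet
facet normal -0.685 0.429 -0.589
outer loop
vertex -3.401 -2.143 -4.23
vertex -3.764 -2.682 -4.2
vertex -4.128 -1.993 -3.274
endloop
endfacet
facet normal 0.740 -0.524 -0.422
outer loop
vertex -3.764 -2.682 -4.2
vertex -3.372 -2.527 -3.706
vertex -3.736 -3.065 -3.676
endloop
endfacet
facet normal -0.945 -0.286 -0.159
outer loop
vertex -3.764 -2.682 -4.2
vertex -3.736 -3.065 -3.676
vertex -4.128 -1.993 -3.274
endloop
endfacet
facet normal 0.739 -0.524 -0.423
outer loop
vertex -3.736 -3.065 -3.676
vertex -3.372 -2.527 -3.706
vertex -3.343 -2.91 -3.181
endloop
endfacet
facet normal -0.617 -0.464 0.635
outer loop
vertex -3.736 -3.065 -3.676
vertex -3.343 -2.91 -3.181
vertex -4.128 -1.993 -3.274
endloop
endfacet
facet normal 0.741 -0.522 -0.422
outer loop
vertex -3.343 -2.91 -3.181
vertex -3.372 -2.527 -3.706
vertex -2.98 -2.371 -3.211
endloop
endfacet
facet normal -0.030 0.076 0.997
outer loop
vertex -3.343 -2.91 -3.181
vertex -2.98 -2.371 -3.211
vertex -4.128 -1.993 -3.274
endloop
endfacet

endsolid


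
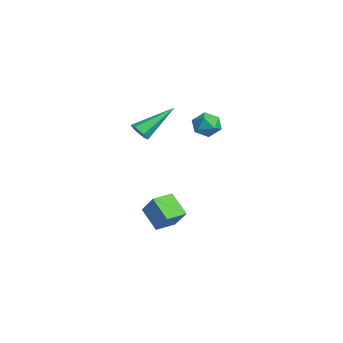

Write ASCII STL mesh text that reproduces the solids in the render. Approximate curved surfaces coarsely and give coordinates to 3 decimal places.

solid 
facet normal -0.877 0.259 0.406
outer loop
vertex 3.471 0.583 2.887
vertex 3.242 -0.017 2.775
vertex 3.542 0.117 3.338
endloop
endfacet
facet normal -0.340 0.627 0.701
outer loop
vertex 3.471 0.583 2.887
vertex 3.542 0.117 3.338
vertex 4.034 0.526 3.211
endloop
endfacet
facet normal -0.005 0.983 0.183
outer loop
vertex 3.471 0.583 2.887
vertex 4.034 0.526 3.211
vertex 4.037 0.645 2.57
endloop
endfacet
facet normal -0.335 0.836 -0.435
outer loop
vertex 3.471 0.583 2.887
vertex 4.037 0.645 2.57
vertex 3.548 0.309 2.301
endloop
endfacet
facet normal -0.873 0.388 -0.296
outer loop
vertex 3.471 0.583 2.887
vertex 3.548 0.309 2.301
vertex 3.242 -0.017 2.775
endloop
endfacet
facet normal 0.121 0.158 0.980
outer loop
vertex 4.034 0.526 3.211
vertex 3.542 0.117 3.338
vertex 4.152 -0.109 3.299
endloop
endfacet
facet normal -0.747 -0.436 0.502
outer loop
vertex 3.542 0.117 3.338
vertex 3.242 -0.017 2.775
vertex 3.663 -0.445 3.03
endloop
endfacet
facet normal -0.741 -0.225 -0.633
outer loop
vertex 3.242 -0.017 2.775
vertex 3.548 0.309 2.301
vertex 3.666 -0.326 2.389
endloop
endfacet
facet normal 0.130 0.498 -0.858
outer loop
vertex 3.548 0.309 2.301
vertex 4.037 0.645 2.57
vertex 4.158 0.083 2.262
endloop
endfacet
facet normal 0.663 0.735 0.140
outer loop
vertex 4.037 0.645 2.57
vertex 4.034 0.526 3.211
vertex 4.458 0.217 2.825
endloop
endfacet
facet normal 0.335 -0.836 0.435
outer loop
vertex 4.229 -0.383 2.713
vertex 4.152 -0.109 3.299
vertex 3.663 -0.445 3.03
endloop
endfacet
facet normal 0.005 -0.983 -0.183
outer loop
vertex 4.229 -0.383 2.713
vertex 3.663 -0.445 3.03
vertex 3.666 -0.326 2.389
endloop
endfacet
facet normal 0.340 -0.627 -0.701
outer loop
vertex 4.229 -0.383 2.713
vertex 3.666 -0.326 2.389
vertex 4.158 0.083 2.262
endloop
endfacet
facet normal 0.877 -0.259 -0.406
outer loop
vertex 4.229 -0.383 2.713
vertex 4.158 0.083 2.262
vertex 4.458 0.217 2.825
endloop
endfacet
facet normal 0.873 -0.388 0.296
outer loop
vertex 4.229 -0.383 2.713
vertex 4.458 0.217 2.825
vertex 4.152 -0.109 3.299
endloop
endfacet
facet normal -0.130 -0.498 0.858
outer loop
vertex 3.663 -0.445 3.03
vertex 4.152 -0.109 3.299
vertex 3.542 0.117 3.338
endloop
endfacet
facet normal -0.663 -0.735 -0.140
outer loop
vertex 3.666 -0.326 2.389
vertex 3.663 -0.445 3.03
vertex 3.242 -0.017 2.775
endloop
endfacet
facet normal -0.121 -0.158 -0.980
outer loop
vertex 4.158 0.083 2.262
vertex 3.666 -0.326 2.389
vertex 3.548 0.309 2.301
endloop
endfacet
facet normal 0.747 0.436 -0.502
outer loop
vertex 4.458 0.217 2.825
vertex 4.158 0.083 2.262
vertex 4.037 0.645 2.57
endloop
endfacet
facet normal 0.741 0.225 0.633
outer loop
vertex 4.152 -0.109 3.299
vertex 4.458 0.217 2.825
vertex 4.034 0.526 3.211
endloop
endfacet
facet normal -0.627 -0.200 -0.753
outer loop
vertex 1.731 -1.914 -2.5
vertex 1.408 -1.02 -2.468
vertex 2.579 -1.579 -3.295
endloop
endfacet
facet normal 0.339 -0.940 -0.034
outer loop
vertex 3.332 -1.34 -2.392
vertex 1.731 -1.914 -2.5
vertex 2.579 -1.579 -3.295
endloop
endfacet
facet normal -0.627 -0.200 -0.753
outer loop
vertex 2.579 -1.579 -3.295
vertex 1.408 -1.02 -2.468
vertex 2.256 -0.686 -3.263
endloop
endfacet
facet normal 0.701 0.277 -0.658
outer loop
vertex 2.256 -0.686 -3.263
vertex 3.332 -1.34 -2.392
vertex 2.579 -1.579 -3.295
endloop
endfacet
facet normal -0.701 -0.277 0.658
outer loop
vertex 1.731 -1.914 -2.5
vertex 2.161 -0.781 -1.565
vertex 1.408 -1.02 -2.468
endloop
endfacet
facet normal 0.339 -0.940 -0.033
outer loop
vertex 2.484 -1.674 -1.597
vertex 1.731 -1.914 -2.5
vertex 3.332 -1.34 -2.392
endloop
endfacet
facet normal -0.700 -0.277 0.658
outer loop
vertex 2.484 -1.674 -1.597
vertex 2.161 -0.781 -1.565
vertex 1.731 -1.914 -2.5
endloop
endfacet
facet normal -0.339 0.940 0.034
outer loop
vertex 1.408 -1.02 -2.468
vertex 2.161 -0.781 -1.565
vertex 2.256 -0.686 -3.263
endloop
endfacet
facet normal 0.701 0.277 -0.658
outer loop
vertex 3.009 -0.446 -2.36
vertex 3.332 -1.34 -2.392
vertex 2.256 -0.686 -3.263
endloop
endfacet
facet normal -0.340 0.940 0.034
outer loop
vertex 2.256 -0.686 -3.263
vertex 2.161 -0.781 -1.565
vertex 3.009 -0.446 -2.36
endloop
endfacet
facet normal 0.627 0.200 0.753
outer loop
vertex 3.009 -0.446 -2.36
vertex 2.484 -1.674 -1.597
vertex 3.332 -1.34 -2.392
endloop
endfacet
facet normal 0.627 0.200 0.753
outer loop
vertex 2.161 -0.781 -1.565
vertex 2.484 -1.674 -1.597
vertex 3.009 -0.446 -2.36
endloop
endfacet
facet normal 0.138 -0.810 -0.569
outer loop
vertex 1.376 -1.732 1.534
vertex 0.873 -1.763 1.456
vertex 1.164 -1.49 1.138
endloop
endfacet
facet normal 0.844 0.519 -0.135
outer loop
vertex 1.376 -1.732 1.534
vertex 1.164 -1.49 1.138
vertex 0.607 -0.217 2.544
endloop
endfacet
facet normal 0.138 -0.810 -0.569
outer loop
vertex 1.164 -1.49 1.138
vertex 0.873 -1.763 1.456
vertex 0.661 -1.521 1.06
endloop
endfacet
facet normal 0.056 0.751 -0.658
outer loop
vertex 1.164 -1.49 1.138
vertex 0.661 -1.521 1.06
vertex 0.607 -0.217 2.544
endloop
endfacet
facet normal 0.141 -0.809 -0.570
outer loop
vertex 0.661 -1.521 1.06
vertex 0.873 -1.763 1.456
vertex 0.37 -1.795 1.377
endloop
endfacet
facet normal -0.820 0.415 -0.394
outer loop
vertex 0.661 -1.521 1.06
vertex 0.37 -1.795 1.377
vertex 0.607 -0.217 2.544
endloop
endfacet
facet normal 0.141 -0.809 -0.570
outer loop
vertex 0.37 -1.795 1.377
vertex 0.873 -1.763 1.456
vertex 0.583 -2.037 1.773
endloop
endfacet
facet normal -0.906 -0.155 0.393
outer loop
vertex 0.37 -1.795 1.377
vertex 0.583 -2.037 1.773
vertex 0.607 -0.217 2.544
endloop
endfacet
facet normal 0.140 -0.809 -0.571
outer loop
vertex 0.583 -2.037 1.773
vertex 0.873 -1.763 1.456
vertex 1.086 -2.005 1.851
endloop
endfacet
facet normal -0.117 -0.386 0.915
outer loop
vertex 0.583 -2.037 1.773
vertex 1.086 -2.005 1.851
vertex 0.607 -0.217 2.544
endloop
endfacet
facet normal 0.138 -0.810 -0.571
outer loop
vertex 1.086 -2.005 1.851
vertex 0.873 -1.763 1.456
vertex 1.376 -1.732 1.534
endloop
endfacet
facet normal 0.758 -0.049 0.651
outer loop
vertex 1.086 -2.005 1.851
vertex 1.376 -1.732 1.534
vertex 0.607 -0.217 2.544
endloop
endfacet

endsolid


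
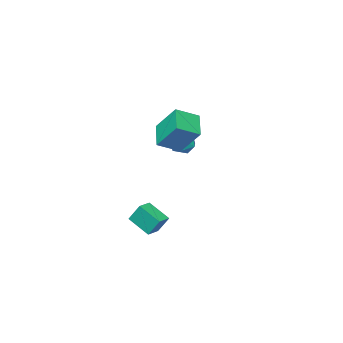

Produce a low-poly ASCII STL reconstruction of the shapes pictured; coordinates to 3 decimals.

solid 
facet normal -0.917 -0.020 0.398
outer loop
vertex -4.051 -3.048 1.816
vertex -3.808 -3.654 2.346
vertex -3.73 -2.846 2.567
endloop
endfacet
facet normal -0.760 0.632 0.155
outer loop
vertex -4.051 -3.048 1.816
vertex -3.73 -2.846 2.567
vertex -3.507 -2.41 1.883
endloop
endfacet
facet normal -0.611 0.578 -0.541
outer loop
vertex -4.051 -3.048 1.816
vertex -3.507 -2.41 1.883
vertex -3.446 -2.949 1.239
endloop
endfacet
facet normal -0.677 -0.106 -0.728
outer loop
vertex -4.051 -3.048 1.816
vertex -3.446 -2.949 1.239
vertex -3.633 -3.718 1.525
endloop
endfacet
facet normal -0.867 -0.477 -0.148
outer loop
vertex -4.051 -3.048 1.816
vertex -3.633 -3.718 1.525
vertex -3.808 -3.654 2.346
endloop
endfacet
facet normal -0.170 0.855 0.490
outer loop
vertex -3.507 -2.41 1.883
vertex -3.73 -2.846 2.567
vertex -2.927 -2.622 2.455
endloop
endfacet
facet normal -0.426 -0.200 0.882
outer loop
vertex -3.73 -2.846 2.567
vertex -3.808 -3.654 2.346
vertex -3.114 -3.391 2.741
endloop
endfacet
facet normal -0.343 -0.939 0.000
outer loop
vertex -3.808 -3.654 2.346
vertex -3.633 -3.718 1.525
vertex -3.053 -3.93 2.097
endloop
endfacet
facet normal -0.036 -0.341 -0.939
outer loop
vertex -3.633 -3.718 1.525
vertex -3.446 -2.949 1.239
vertex -2.83 -3.494 1.413
endloop
endfacet
facet normal 0.071 0.768 -0.636
outer loop
vertex -3.446 -2.949 1.239
vertex -3.507 -2.41 1.883
vertex -2.752 -2.686 1.634
endloop
endfacet
facet normal 0.677 0.106 0.728
outer loop
vertex -2.509 -3.292 2.164
vertex -2.927 -2.622 2.455
vertex -3.114 -3.391 2.741
endloop
endfacet
facet normal 0.611 -0.578 0.541
outer loop
vertex -2.509 -3.292 2.164
vertex -3.114 -3.391 2.741
vertex -3.053 -3.93 2.097
endloop
endfacet
facet normal 0.760 -0.632 -0.155
outer loop
vertex -2.509 -3.292 2.164
vertex -3.053 -3.93 2.097
vertex -2.83 -3.494 1.413
endloop
endfacet
facet normal 0.917 0.020 -0.398
outer loop
vertex -2.509 -3.292 2.164
vertex -2.83 -3.494 1.413
vertex -2.752 -2.686 1.634
endloop
endfacet
facet normal 0.867 0.477 0.148
outer loop
vertex -2.509 -3.292 2.164
vertex -2.752 -2.686 1.634
vertex -2.927 -2.622 2.455
endloop
endfacet
facet normal 0.036 0.341 0.939
outer loop
vertex -3.114 -3.391 2.741
vertex -2.927 -2.622 2.455
vertex -3.73 -2.846 2.567
endloop
endfacet
facet normal -0.071 -0.768 0.636
outer loop
vertex -3.053 -3.93 2.097
vertex -3.114 -3.391 2.741
vertex -3.808 -3.654 2.346
endloop
endfacet
facet normal 0.170 -0.855 -0.490
outer loop
vertex -2.83 -3.494 1.413
vertex -3.053 -3.93 2.097
vertex -3.633 -3.718 1.525
endloop
endfacet
facet normal 0.426 0.200 -0.882
outer loop
vertex -2.752 -2.686 1.634
vertex -2.83 -3.494 1.413
vertex -3.446 -2.949 1.239
endloop
endfacet
facet normal 0.343 0.939 -0.000
outer loop
vertex -2.927 -2.622 2.455
vertex -2.752 -2.686 1.634
vertex -3.507 -2.41 1.883
endloop
endfacet
facet normal -0.956 -0.292 -0.034
outer loop
vertex -0.322 -2.325 -1.607
vertex -0.682 -1.048 -2.465
vertex -0.078 -2.995 -2.705
endloop
endfacet
facet normal 0.228 -0.808 0.544
outer loop
vertex 0.782 -2.732 -2.675
vertex -0.322 -2.325 -1.607
vertex -0.078 -2.995 -2.705
endloop
endfacet
facet normal -0.956 -0.292 -0.034
outer loop
vertex -0.078 -2.995 -2.705
vertex -0.682 -1.048 -2.465
vertex -0.438 -1.719 -3.564
endloop
endfacet
facet normal 0.186 -0.512 -0.839
outer loop
vertex -0.438 -1.719 -3.564
vertex 0.782 -2.732 -2.675
vertex -0.078 -2.995 -2.705
endloop
endfacet
facet normal -0.186 0.511 0.839
outer loop
vertex -0.322 -2.325 -1.607
vertex 0.178 -0.785 -2.435
vertex -0.682 -1.048 -2.465
endloop
endfacet
facet normal 0.228 -0.808 0.544
outer loop
vertex 0.538 -2.061 -1.576
vertex -0.322 -2.325 -1.607
vertex 0.782 -2.732 -2.675
endloop
endfacet
facet normal -0.187 0.512 0.839
outer loop
vertex 0.538 -2.061 -1.576
vertex 0.178 -0.785 -2.435
vertex -0.322 -2.325 -1.607
endloop
endfacet
facet normal -0.228 0.808 -0.544
outer loop
vertex -0.682 -1.048 -2.465
vertex 0.178 -0.785 -2.435
vertex -0.438 -1.719 -3.564
endloop
endfacet
facet normal 0.187 -0.511 -0.839
outer loop
vertex 0.422 -1.455 -3.533
vertex 0.782 -2.732 -2.675
vertex -0.438 -1.719 -3.564
endloop
endfacet
facet normal -0.228 0.808 -0.544
outer loop
vertex -0.438 -1.719 -3.564
vertex 0.178 -0.785 -2.435
vertex 0.422 -1.455 -3.533
endloop
endfacet
facet normal 0.956 0.292 0.034
outer loop
vertex 0.422 -1.455 -3.533
vertex 0.538 -2.061 -1.576
vertex 0.782 -2.732 -2.675
endloop
endfacet
facet normal 0.956 0.292 0.034
outer loop
vertex 0.178 -0.785 -2.435
vertex 0.538 -2.061 -1.576
vertex 0.422 -1.455 -3.533
endloop
endfacet
facet normal -0.494 -0.679 0.543
outer loop
vertex -1.058 -0.968 5.49
vertex -2.325 -0.526 4.89
vertex -0.819 -2.368 3.957
endloop
endfacet
facet normal 0.862 -0.300 0.408
outer loop
vertex 0.005 -1.234 3.05
vertex -1.058 -0.968 5.49
vertex -0.819 -2.368 3.957
endloop
endfacet
facet normal -0.494 -0.679 0.543
outer loop
vertex -0.819 -2.368 3.957
vertex -2.325 -0.526 4.89
vertex -2.086 -1.926 3.356
endloop
endfacet
facet normal 0.114 -0.670 -0.734
outer loop
vertex -2.086 -1.926 3.356
vertex 0.005 -1.234 3.05
vertex -0.819 -2.368 3.957
endloop
endfacet
facet normal -0.114 0.670 0.734
outer loop
vertex -1.058 -0.968 5.49
vertex -1.501 0.608 3.983
vertex -2.325 -0.526 4.89
endloop
endfacet
facet normal 0.862 -0.300 0.408
outer loop
vertex -0.234 0.166 4.584
vertex -1.058 -0.968 5.49
vertex 0.005 -1.234 3.05
endloop
endfacet
facet normal -0.115 0.670 0.734
outer loop
vertex -0.234 0.166 4.584
vertex -1.501 0.608 3.983
vertex -1.058 -0.968 5.49
endloop
endfacet
facet normal -0.862 0.300 -0.408
outer loop
vertex -2.325 -0.526 4.89
vertex -1.501 0.608 3.983
vertex -2.086 -1.926 3.356
endloop
endfacet
facet normal 0.114 -0.669 -0.734
outer loop
vertex -1.262 -0.792 2.45
vertex 0.005 -1.234 3.05
vertex -2.086 -1.926 3.356
endloop
endfacet
facet normal -0.862 0.300 -0.408
outer loop
vertex -2.086 -1.926 3.356
vertex -1.501 0.608 3.983
vertex -1.262 -0.792 2.45
endloop
endfacet
facet normal 0.494 0.679 -0.543
outer loop
vertex -1.262 -0.792 2.45
vertex -0.234 0.166 4.584
vertex 0.005 -1.234 3.05
endloop
endfacet
facet normal 0.494 0.679 -0.543
outer loop
vertex -1.501 0.608 3.983
vertex -0.234 0.166 4.584
vertex -1.262 -0.792 2.45
endloop
endfacet

endsolid


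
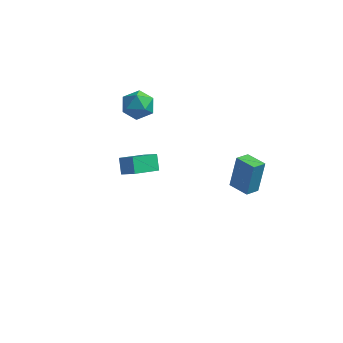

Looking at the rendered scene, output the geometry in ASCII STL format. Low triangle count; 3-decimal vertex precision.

solid 
facet normal -0.814 0.229 -0.534
outer loop
vertex -2.757 -3.733 3.494
vertex -1.891 -2.311 2.783
vertex -2.408 -4.342 2.7
endloop
endfacet
facet normal -0.478 -0.786 0.392
outer loop
vertex -1.529 -4.589 3.277
vertex -2.757 -3.733 3.494
vertex -2.408 -4.342 2.7
endloop
endfacet
facet normal -0.814 0.229 -0.534
outer loop
vertex -2.408 -4.342 2.7
vertex -1.891 -2.311 2.783
vertex -1.542 -2.92 1.989
endloop
endfacet
facet normal 0.330 -0.575 -0.749
outer loop
vertex -1.542 -2.92 1.989
vertex -1.529 -4.589 3.277
vertex -2.408 -4.342 2.7
endloop
endfacet
facet normal -0.330 0.575 0.749
outer loop
vertex -2.757 -3.733 3.494
vertex -1.012 -2.558 3.36
vertex -1.891 -2.311 2.783
endloop
endfacet
facet normal -0.478 -0.786 0.392
outer loop
vertex -1.878 -3.98 4.071
vertex -2.757 -3.733 3.494
vertex -1.529 -4.589 3.277
endloop
endfacet
facet normal -0.330 0.575 0.749
outer loop
vertex -1.878 -3.98 4.071
vertex -1.012 -2.558 3.36
vertex -2.757 -3.733 3.494
endloop
endfacet
facet normal 0.478 0.786 -0.392
outer loop
vertex -1.891 -2.311 2.783
vertex -1.012 -2.558 3.36
vertex -1.542 -2.92 1.989
endloop
endfacet
facet normal 0.330 -0.575 -0.749
outer loop
vertex -0.663 -3.167 2.566
vertex -1.529 -4.589 3.277
vertex -1.542 -2.92 1.989
endloop
endfacet
facet normal 0.478 0.786 -0.392
outer loop
vertex -1.542 -2.92 1.989
vertex -1.012 -2.558 3.36
vertex -0.663 -3.167 2.566
endloop
endfacet
facet normal 0.814 -0.229 0.534
outer loop
vertex -0.663 -3.167 2.566
vertex -1.878 -3.98 4.071
vertex -1.529 -4.589 3.277
endloop
endfacet
facet normal 0.814 -0.229 0.534
outer loop
vertex -1.012 -2.558 3.36
vertex -1.878 -3.98 4.071
vertex -0.663 -3.167 2.566
endloop
endfacet
facet normal -0.902 0.429 -0.042
outer loop
vertex 1.448 4.033 -2.123
vertex 1.87 4.893 -2.41
vertex 1.256 3.424 -4.228
endloop
endfacet
facet normal -0.423 -0.860 0.287
outer loop
vertex 2.51 2.827 -4.17
vertex 1.448 4.033 -2.123
vertex 1.256 3.424 -4.228
endloop
endfacet
facet normal -0.902 0.429 -0.042
outer loop
vertex 1.256 3.424 -4.228
vertex 1.87 4.893 -2.41
vertex 1.678 4.283 -4.515
endloop
endfacet
facet normal -0.087 -0.277 -0.957
outer loop
vertex 1.678 4.283 -4.515
vertex 2.51 2.827 -4.17
vertex 1.256 3.424 -4.228
endloop
endfacet
facet normal 0.087 0.277 0.957
outer loop
vertex 1.448 4.033 -2.123
vertex 3.124 4.296 -2.352
vertex 1.87 4.893 -2.41
endloop
endfacet
facet normal -0.422 -0.860 0.288
outer loop
vertex 2.702 3.437 -2.065
vertex 1.448 4.033 -2.123
vertex 2.51 2.827 -4.17
endloop
endfacet
facet normal 0.087 0.277 0.957
outer loop
vertex 2.702 3.437 -2.065
vertex 3.124 4.296 -2.352
vertex 1.448 4.033 -2.123
endloop
endfacet
facet normal 0.422 0.860 -0.288
outer loop
vertex 1.87 4.893 -2.41
vertex 3.124 4.296 -2.352
vertex 1.678 4.283 -4.515
endloop
endfacet
facet normal -0.087 -0.277 -0.957
outer loop
vertex 2.932 3.687 -4.457
vertex 2.51 2.827 -4.17
vertex 1.678 4.283 -4.515
endloop
endfacet
facet normal 0.422 0.860 -0.287
outer loop
vertex 1.678 4.283 -4.515
vertex 3.124 4.296 -2.352
vertex 2.932 3.687 -4.457
endloop
endfacet
facet normal 0.902 -0.429 0.042
outer loop
vertex 2.932 3.687 -4.457
vertex 2.702 3.437 -2.065
vertex 2.51 2.827 -4.17
endloop
endfacet
facet normal 0.902 -0.429 0.042
outer loop
vertex 3.124 4.296 -2.352
vertex 2.702 3.437 -2.065
vertex 2.932 3.687 -4.457
endloop
endfacet
facet normal 0.378 0.865 0.330
outer loop
vertex -3.62 3.181 2.341
vertex -4.195 3.084 3.254
vertex -3.196 2.669 3.196
endloop
endfacet
facet normal 0.841 0.532 -0.099
outer loop
vertex -3.62 3.181 2.341
vertex -3.196 2.669 3.196
vertex -3.058 2.266 2.2
endloop
endfacet
facet normal 0.525 0.435 -0.732
outer loop
vertex -3.62 3.181 2.341
vertex -3.058 2.266 2.2
vertex -3.972 2.431 1.643
endloop
endfacet
facet normal -0.133 0.708 -0.694
outer loop
vertex -3.62 3.181 2.341
vertex -3.972 2.431 1.643
vertex -4.674 2.937 2.294
endloop
endfacet
facet normal -0.224 0.974 -0.037
outer loop
vertex -3.62 3.181 2.341
vertex -4.674 2.937 2.294
vertex -4.195 3.084 3.254
endloop
endfacet
facet normal 0.977 -0.111 0.180
outer loop
vertex -3.058 2.266 2.2
vertex -3.196 2.669 3.196
vertex -3.286 1.603 3.026
endloop
endfacet
facet normal 0.229 0.428 0.874
outer loop
vertex -3.196 2.669 3.196
vertex -4.195 3.084 3.254
vertex -3.988 2.109 3.677
endloop
endfacet
facet normal -0.746 0.605 0.280
outer loop
vertex -4.195 3.084 3.254
vertex -4.674 2.937 2.294
vertex -4.902 2.274 3.12
endloop
endfacet
facet normal -0.599 0.175 -0.782
outer loop
vertex -4.674 2.937 2.294
vertex -3.972 2.431 1.643
vertex -4.764 1.871 2.124
endloop
endfacet
facet normal 0.466 -0.267 -0.844
outer loop
vertex -3.972 2.431 1.643
vertex -3.058 2.266 2.2
vertex -3.765 1.456 2.066
endloop
endfacet
facet normal 0.133 -0.708 0.694
outer loop
vertex -4.34 1.359 2.979
vertex -3.286 1.603 3.026
vertex -3.988 2.109 3.677
endloop
endfacet
facet normal -0.525 -0.435 0.732
outer loop
vertex -4.34 1.359 2.979
vertex -3.988 2.109 3.677
vertex -4.902 2.274 3.12
endloop
endfacet
facet normal -0.841 -0.532 0.099
outer loop
vertex -4.34 1.359 2.979
vertex -4.902 2.274 3.12
vertex -4.764 1.871 2.124
endloop
endfacet
facet normal -0.378 -0.865 -0.330
outer loop
vertex -4.34 1.359 2.979
vertex -4.764 1.871 2.124
vertex -3.765 1.456 2.066
endloop
endfacet
facet normal 0.224 -0.974 0.037
outer loop
vertex -4.34 1.359 2.979
vertex -3.765 1.456 2.066
vertex -3.286 1.603 3.026
endloop
endfacet
facet normal 0.599 -0.175 0.782
outer loop
vertex -3.988 2.109 3.677
vertex -3.286 1.603 3.026
vertex -3.196 2.669 3.196
endloop
endfacet
facet normal -0.466 0.267 0.844
outer loop
vertex -4.902 2.274 3.12
vertex -3.988 2.109 3.677
vertex -4.195 3.084 3.254
endloop
endfacet
facet normal -0.977 0.111 -0.180
outer loop
vertex -4.764 1.871 2.124
vertex -4.902 2.274 3.12
vertex -4.674 2.937 2.294
endloop
endfacet
facet normal -0.229 -0.428 -0.874
outer loop
vertex -3.765 1.456 2.066
vertex -4.764 1.871 2.124
vertex -3.972 2.431 1.643
endloop
endfacet
facet normal 0.746 -0.605 -0.280
outer loop
vertex -3.286 1.603 3.026
vertex -3.765 1.456 2.066
vertex -3.058 2.266 2.2
endloop
endfacet

endsolid


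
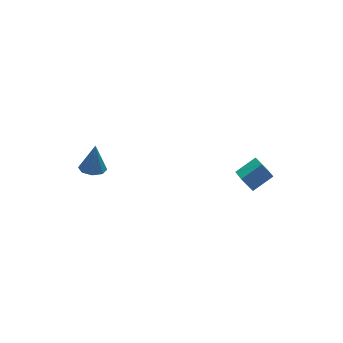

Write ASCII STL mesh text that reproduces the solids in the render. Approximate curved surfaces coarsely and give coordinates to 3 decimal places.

solid 
facet normal -0.192 -0.171 -0.966
outer loop
vertex -3.237 1.733 -2.13
vertex -3.998 2.102 -2.044
vertex -3.219 2.373 -2.247
endloop
endfacet
facet normal 0.978 0.010 0.208
outer loop
vertex -3.237 1.733 -2.13
vertex -3.219 2.373 -2.247
vertex -3.642 2.418 -0.256
endloop
endfacet
facet normal -0.192 -0.171 -0.966
outer loop
vertex -3.219 2.373 -2.247
vertex -3.998 2.102 -2.044
vertex -3.657 2.854 -2.245
endloop
endfacet
facet normal 0.732 0.666 0.141
outer loop
vertex -3.219 2.373 -2.247
vertex -3.657 2.854 -2.245
vertex -3.642 2.418 -0.256
endloop
endfacet
facet normal -0.192 -0.171 -0.966
outer loop
vertex -3.657 2.854 -2.245
vertex -3.998 2.102 -2.044
vertex -4.295 2.894 -2.125
endloop
endfacet
facet normal 0.101 0.972 0.212
outer loop
vertex -3.657 2.854 -2.245
vertex -4.295 2.894 -2.125
vertex -3.642 2.418 -0.256
endloop
endfacet
facet normal -0.194 -0.171 -0.966
outer loop
vertex -4.295 2.894 -2.125
vertex -3.998 2.102 -2.044
vertex -4.759 2.471 -1.957
endloop
endfacet
facet normal -0.544 0.748 0.381
outer loop
vertex -4.295 2.894 -2.125
vertex -4.759 2.471 -1.957
vertex -3.642 2.418 -0.256
endloop
endfacet
facet normal -0.193 -0.171 -0.966
outer loop
vertex -4.759 2.471 -1.957
vertex -3.998 2.102 -2.044
vertex -4.778 1.831 -1.84
endloop
endfacet
facet normal -0.828 0.125 0.547
outer loop
vertex -4.759 2.471 -1.957
vertex -4.778 1.831 -1.84
vertex -3.642 2.418 -0.256
endloop
endfacet
facet normal -0.194 -0.170 -0.966
outer loop
vertex -4.778 1.831 -1.84
vertex -3.998 2.102 -2.044
vertex -4.34 1.35 -1.843
endloop
endfacet
facet normal -0.581 -0.533 0.615
outer loop
vertex -4.778 1.831 -1.84
vertex -4.34 1.35 -1.843
vertex -3.642 2.418 -0.256
endloop
endfacet
facet normal -0.192 -0.171 -0.966
outer loop
vertex -4.34 1.35 -1.843
vertex -3.998 2.102 -2.044
vertex -3.701 1.31 -1.963
endloop
endfacet
facet normal 0.049 -0.839 0.543
outer loop
vertex -4.34 1.35 -1.843
vertex -3.701 1.31 -1.963
vertex -3.642 2.418 -0.256
endloop
endfacet
facet normal -0.192 -0.171 -0.966
outer loop
vertex -3.701 1.31 -1.963
vertex -3.998 2.102 -2.044
vertex -3.237 1.733 -2.13
endloop
endfacet
facet normal 0.695 -0.614 0.375
outer loop
vertex -3.701 1.31 -1.963
vertex -3.237 1.733 -2.13
vertex -3.642 2.418 -0.256
endloop
endfacet
facet normal -0.875 -0.054 -0.480
outer loop
vertex 3.246 -4.311 -1.335
vertex 2.778 -3.742 -0.546
vertex 3.611 -2.861 -2.164
endloop
endfacet
facet normal 0.434 -0.527 -0.731
outer loop
vertex 4.942 -2.778 -1.434
vertex 3.246 -4.311 -1.335
vertex 3.611 -2.861 -2.164
endloop
endfacet
facet normal -0.875 -0.054 -0.480
outer loop
vertex 3.611 -2.861 -2.164
vertex 2.778 -3.742 -0.546
vertex 3.143 -2.292 -1.375
endloop
endfacet
facet normal 0.213 0.848 -0.485
outer loop
vertex 3.143 -2.292 -1.375
vertex 4.942 -2.778 -1.434
vertex 3.611 -2.861 -2.164
endloop
endfacet
facet normal -0.213 -0.848 0.485
outer loop
vertex 3.246 -4.311 -1.335
vertex 4.109 -3.659 0.184
vertex 2.778 -3.742 -0.546
endloop
endfacet
facet normal 0.434 -0.527 -0.731
outer loop
vertex 4.577 -4.228 -0.605
vertex 3.246 -4.311 -1.335
vertex 4.942 -2.778 -1.434
endloop
endfacet
facet normal -0.213 -0.848 0.485
outer loop
vertex 4.577 -4.228 -0.605
vertex 4.109 -3.659 0.184
vertex 3.246 -4.311 -1.335
endloop
endfacet
facet normal -0.434 0.527 0.731
outer loop
vertex 2.778 -3.742 -0.546
vertex 4.109 -3.659 0.184
vertex 3.143 -2.292 -1.375
endloop
endfacet
facet normal 0.213 0.848 -0.485
outer loop
vertex 4.474 -2.209 -0.645
vertex 4.942 -2.778 -1.434
vertex 3.143 -2.292 -1.375
endloop
endfacet
facet normal -0.434 0.527 0.731
outer loop
vertex 3.143 -2.292 -1.375
vertex 4.109 -3.659 0.184
vertex 4.474 -2.209 -0.645
endloop
endfacet
facet normal 0.875 0.054 0.480
outer loop
vertex 4.474 -2.209 -0.645
vertex 4.577 -4.228 -0.605
vertex 4.942 -2.778 -1.434
endloop
endfacet
facet normal 0.875 0.054 0.480
outer loop
vertex 4.109 -3.659 0.184
vertex 4.577 -4.228 -0.605
vertex 4.474 -2.209 -0.645
endloop
endfacet

endsolid


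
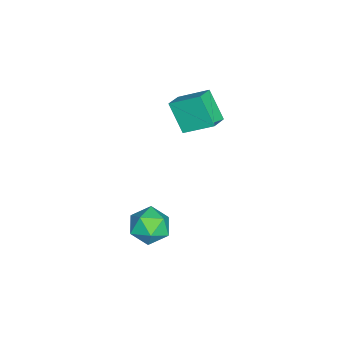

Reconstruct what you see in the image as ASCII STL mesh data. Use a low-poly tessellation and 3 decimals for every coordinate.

solid 
facet normal -0.396 -0.466 0.791
outer loop
vertex -3.733 1.723 3.475
vertex -3.649 3.047 4.296
vertex -4.549 1.947 3.198
endloop
endfacet
facet normal -0.054 -0.849 -0.526
outer loop
vertex -3.931 2.673 1.964
vertex -3.733 1.723 3.475
vertex -4.549 1.947 3.198
endloop
endfacet
facet normal -0.396 -0.466 0.791
outer loop
vertex -4.549 1.947 3.198
vertex -3.649 3.047 4.296
vertex -4.465 3.27 4.019
endloop
endfacet
facet normal -0.917 0.251 -0.311
outer loop
vertex -4.465 3.27 4.019
vertex -3.931 2.673 1.964
vertex -4.549 1.947 3.198
endloop
endfacet
facet normal 0.917 -0.251 0.311
outer loop
vertex -3.733 1.723 3.475
vertex -3.031 3.773 3.062
vertex -3.649 3.047 4.296
endloop
endfacet
facet normal -0.053 -0.849 -0.527
outer loop
vertex -3.115 2.45 2.241
vertex -3.733 1.723 3.475
vertex -3.931 2.673 1.964
endloop
endfacet
facet normal 0.917 -0.251 0.311
outer loop
vertex -3.115 2.45 2.241
vertex -3.031 3.773 3.062
vertex -3.733 1.723 3.475
endloop
endfacet
facet normal 0.053 0.849 0.526
outer loop
vertex -3.649 3.047 4.296
vertex -3.031 3.773 3.062
vertex -4.465 3.27 4.019
endloop
endfacet
facet normal -0.917 0.251 -0.311
outer loop
vertex -3.847 3.997 2.785
vertex -3.931 2.673 1.964
vertex -4.465 3.27 4.019
endloop
endfacet
facet normal 0.054 0.848 0.527
outer loop
vertex -4.465 3.27 4.019
vertex -3.031 3.773 3.062
vertex -3.847 3.997 2.785
endloop
endfacet
facet normal 0.396 0.466 -0.791
outer loop
vertex -3.847 3.997 2.785
vertex -3.115 2.45 2.241
vertex -3.931 2.673 1.964
endloop
endfacet
facet normal 0.396 0.466 -0.791
outer loop
vertex -3.031 3.773 3.062
vertex -3.115 2.45 2.241
vertex -3.847 3.997 2.785
endloop
endfacet
facet normal -0.817 0.337 -0.467
outer loop
vertex -0.869 1.936 -2.517
vertex -1.42 1.366 -1.964
vertex -1.214 2.266 -1.675
endloop
endfacet
facet normal -0.308 0.836 -0.454
outer loop
vertex -0.869 1.936 -2.517
vertex -1.214 2.266 -1.675
vertex -0.303 2.461 -1.934
endloop
endfacet
facet normal 0.271 0.570 -0.776
outer loop
vertex -0.869 1.936 -2.517
vertex -0.303 2.461 -1.934
vertex 0.055 1.682 -2.381
endloop
endfacet
facet normal 0.120 -0.094 -0.988
outer loop
vertex -0.869 1.936 -2.517
vertex 0.055 1.682 -2.381
vertex -0.636 1.005 -2.4
endloop
endfacet
facet normal -0.554 -0.239 -0.798
outer loop
vertex -0.869 1.936 -2.517
vertex -0.636 1.005 -2.4
vertex -1.42 1.366 -1.964
endloop
endfacet
facet normal -0.141 0.963 0.228
outer loop
vertex -0.303 2.461 -1.934
vertex -1.214 2.266 -1.675
vertex -0.504 2.215 -1.02
endloop
endfacet
facet normal -0.966 0.155 0.206
outer loop
vertex -1.214 2.266 -1.675
vertex -1.42 1.366 -1.964
vertex -1.195 1.538 -1.039
endloop
endfacet
facet normal -0.539 -0.776 -0.327
outer loop
vertex -1.42 1.366 -1.964
vertex -0.636 1.005 -2.4
vertex -0.837 0.759 -1.486
endloop
endfacet
facet normal 0.548 -0.542 -0.637
outer loop
vertex -0.636 1.005 -2.4
vertex 0.055 1.682 -2.381
vertex 0.074 0.954 -1.745
endloop
endfacet
facet normal 0.794 0.533 -0.292
outer loop
vertex 0.055 1.682 -2.381
vertex -0.303 2.461 -1.934
vertex 0.28 1.854 -1.456
endloop
endfacet
facet normal -0.120 0.094 0.988
outer loop
vertex -0.271 1.284 -0.903
vertex -0.504 2.215 -1.02
vertex -1.195 1.538 -1.039
endloop
endfacet
facet normal -0.271 -0.570 0.776
outer loop
vertex -0.271 1.284 -0.903
vertex -1.195 1.538 -1.039
vertex -0.837 0.759 -1.486
endloop
endfacet
facet normal 0.308 -0.836 0.454
outer loop
vertex -0.271 1.284 -0.903
vertex -0.837 0.759 -1.486
vertex 0.074 0.954 -1.745
endloop
endfacet
facet normal 0.817 -0.337 0.467
outer loop
vertex -0.271 1.284 -0.903
vertex 0.074 0.954 -1.745
vertex 0.28 1.854 -1.456
endloop
endfacet
facet normal 0.554 0.239 0.798
outer loop
vertex -0.271 1.284 -0.903
vertex 0.28 1.854 -1.456
vertex -0.504 2.215 -1.02
endloop
endfacet
facet normal -0.548 0.542 0.637
outer loop
vertex -1.195 1.538 -1.039
vertex -0.504 2.215 -1.02
vertex -1.214 2.266 -1.675
endloop
endfacet
facet normal -0.794 -0.533 0.292
outer loop
vertex -0.837 0.759 -1.486
vertex -1.195 1.538 -1.039
vertex -1.42 1.366 -1.964
endloop
endfacet
facet normal 0.141 -0.963 -0.228
outer loop
vertex 0.074 0.954 -1.745
vertex -0.837 0.759 -1.486
vertex -0.636 1.005 -2.4
endloop
endfacet
facet normal 0.966 -0.155 -0.206
outer loop
vertex 0.28 1.854 -1.456
vertex 0.074 0.954 -1.745
vertex 0.055 1.682 -2.381
endloop
endfacet
facet normal 0.539 0.776 0.327
outer loop
vertex -0.504 2.215 -1.02
vertex 0.28 1.854 -1.456
vertex -0.303 2.461 -1.934
endloop
endfacet

endsolid


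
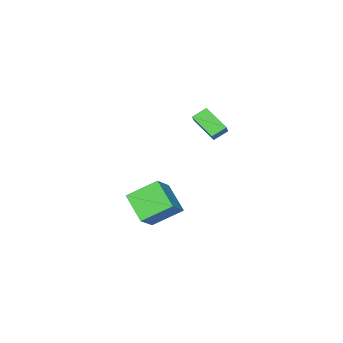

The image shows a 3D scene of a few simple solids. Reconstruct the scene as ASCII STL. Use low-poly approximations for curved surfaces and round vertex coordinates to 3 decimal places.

solid 
facet normal -0.814 0.228 0.535
outer loop
vertex -2.197 -0.62 3.551
vertex -1.436 0.171 4.371
vertex -2.51 0.807 2.465
endloop
endfacet
facet normal -0.556 -0.577 -0.598
outer loop
vertex -1.664 0.569 1.909
vertex -2.197 -0.62 3.551
vertex -2.51 0.807 2.465
endloop
endfacet
facet normal -0.814 0.228 0.535
outer loop
vertex -2.51 0.807 2.465
vertex -1.436 0.171 4.371
vertex -1.749 1.598 3.285
endloop
endfacet
facet normal -0.172 0.784 -0.597
outer loop
vertex -1.749 1.598 3.285
vertex -1.664 0.569 1.909
vertex -2.51 0.807 2.465
endloop
endfacet
facet normal 0.172 -0.784 0.597
outer loop
vertex -2.197 -0.62 3.551
vertex -0.59 -0.067 3.815
vertex -1.436 0.171 4.371
endloop
endfacet
facet normal -0.556 -0.577 -0.598
outer loop
vertex -1.351 -0.858 2.995
vertex -2.197 -0.62 3.551
vertex -1.664 0.569 1.909
endloop
endfacet
facet normal 0.172 -0.784 0.597
outer loop
vertex -1.351 -0.858 2.995
vertex -0.59 -0.067 3.815
vertex -2.197 -0.62 3.551
endloop
endfacet
facet normal 0.556 0.577 0.598
outer loop
vertex -1.436 0.171 4.371
vertex -0.59 -0.067 3.815
vertex -1.749 1.598 3.285
endloop
endfacet
facet normal -0.172 0.784 -0.597
outer loop
vertex -0.903 1.36 2.729
vertex -1.664 0.569 1.909
vertex -1.749 1.598 3.285
endloop
endfacet
facet normal 0.556 0.577 0.598
outer loop
vertex -1.749 1.598 3.285
vertex -0.59 -0.067 3.815
vertex -0.903 1.36 2.729
endloop
endfacet
facet normal 0.814 -0.228 -0.535
outer loop
vertex -0.903 1.36 2.729
vertex -1.351 -0.858 2.995
vertex -1.664 0.569 1.909
endloop
endfacet
facet normal 0.814 -0.228 -0.535
outer loop
vertex -0.59 -0.067 3.815
vertex -1.351 -0.858 2.995
vertex -0.903 1.36 2.729
endloop
endfacet
facet normal -0.725 -0.352 -0.592
outer loop
vertex 0.777 -3.514 -3.958
vertex -0.718 -2.45 -2.762
vertex 0.984 -1.778 -5.243
endloop
endfacet
facet normal 0.682 -0.486 -0.546
outer loop
vertex 2.238 -1.17 -4.218
vertex 0.777 -3.514 -3.958
vertex 0.984 -1.778 -5.243
endloop
endfacet
facet normal -0.725 -0.352 -0.592
outer loop
vertex 0.984 -1.778 -5.243
vertex -0.718 -2.45 -2.762
vertex -0.51 -0.714 -4.047
endloop
endfacet
facet normal 0.096 0.800 -0.592
outer loop
vertex -0.51 -0.714 -4.047
vertex 2.238 -1.17 -4.218
vertex 0.984 -1.778 -5.243
endloop
endfacet
facet normal -0.096 -0.800 0.592
outer loop
vertex 0.777 -3.514 -3.958
vertex 0.536 -1.842 -1.737
vertex -0.718 -2.45 -2.762
endloop
endfacet
facet normal 0.682 -0.486 -0.546
outer loop
vertex 2.03 -2.906 -2.933
vertex 0.777 -3.514 -3.958
vertex 2.238 -1.17 -4.218
endloop
endfacet
facet normal -0.096 -0.800 0.592
outer loop
vertex 2.03 -2.906 -2.933
vertex 0.536 -1.842 -1.737
vertex 0.777 -3.514 -3.958
endloop
endfacet
facet normal -0.682 0.486 0.546
outer loop
vertex -0.718 -2.45 -2.762
vertex 0.536 -1.842 -1.737
vertex -0.51 -0.714 -4.047
endloop
endfacet
facet normal 0.096 0.800 -0.592
outer loop
vertex 0.743 -0.106 -3.022
vertex 2.238 -1.17 -4.218
vertex -0.51 -0.714 -4.047
endloop
endfacet
facet normal -0.682 0.486 0.546
outer loop
vertex -0.51 -0.714 -4.047
vertex 0.536 -1.842 -1.737
vertex 0.743 -0.106 -3.022
endloop
endfacet
facet normal 0.725 0.352 0.593
outer loop
vertex 0.743 -0.106 -3.022
vertex 2.03 -2.906 -2.933
vertex 2.238 -1.17 -4.218
endloop
endfacet
facet normal 0.725 0.352 0.592
outer loop
vertex 0.536 -1.842 -1.737
vertex 2.03 -2.906 -2.933
vertex 0.743 -0.106 -3.022
endloop
endfacet

endsolid
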